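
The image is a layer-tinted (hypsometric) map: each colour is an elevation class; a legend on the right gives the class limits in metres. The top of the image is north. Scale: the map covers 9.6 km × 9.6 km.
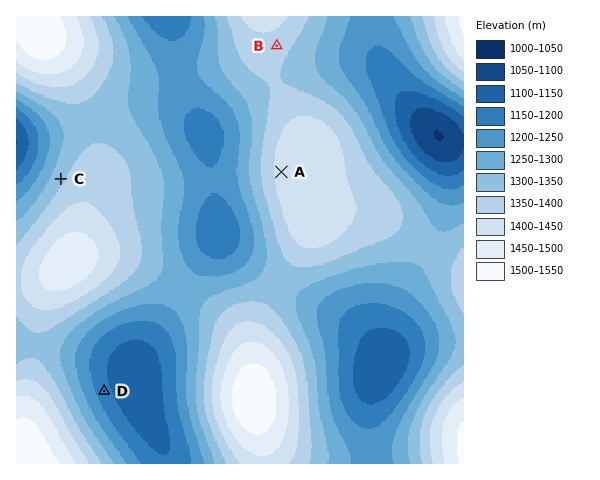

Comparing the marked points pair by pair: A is above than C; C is above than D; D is below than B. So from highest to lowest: A B C D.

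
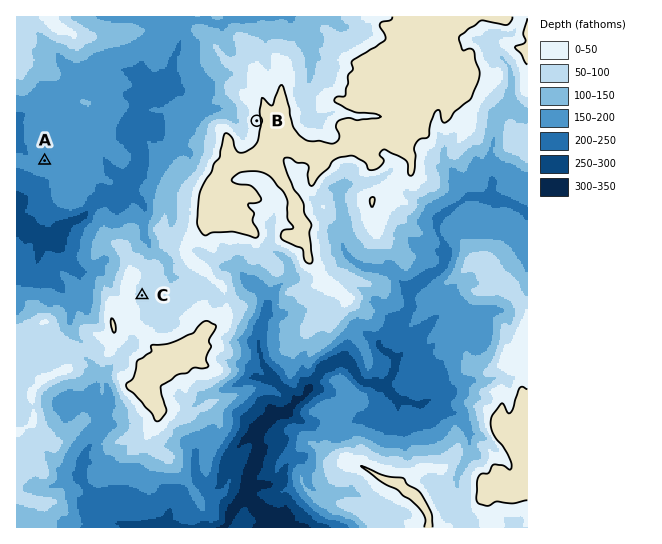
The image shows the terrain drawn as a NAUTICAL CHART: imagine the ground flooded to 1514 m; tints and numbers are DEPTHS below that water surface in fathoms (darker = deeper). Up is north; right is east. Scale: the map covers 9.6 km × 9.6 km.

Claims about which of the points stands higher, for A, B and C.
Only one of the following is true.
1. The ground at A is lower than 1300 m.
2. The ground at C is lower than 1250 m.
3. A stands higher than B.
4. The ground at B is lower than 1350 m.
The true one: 1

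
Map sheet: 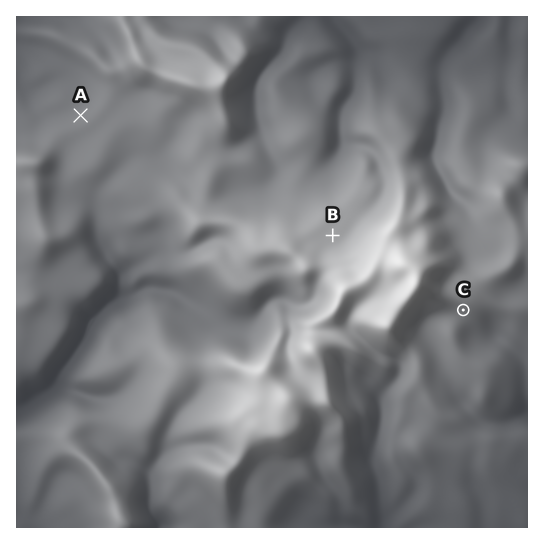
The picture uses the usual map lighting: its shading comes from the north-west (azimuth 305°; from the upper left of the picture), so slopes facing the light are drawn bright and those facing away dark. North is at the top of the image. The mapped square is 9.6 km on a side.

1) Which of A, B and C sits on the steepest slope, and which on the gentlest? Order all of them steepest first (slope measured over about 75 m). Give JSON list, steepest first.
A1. ["C", "A", "B"]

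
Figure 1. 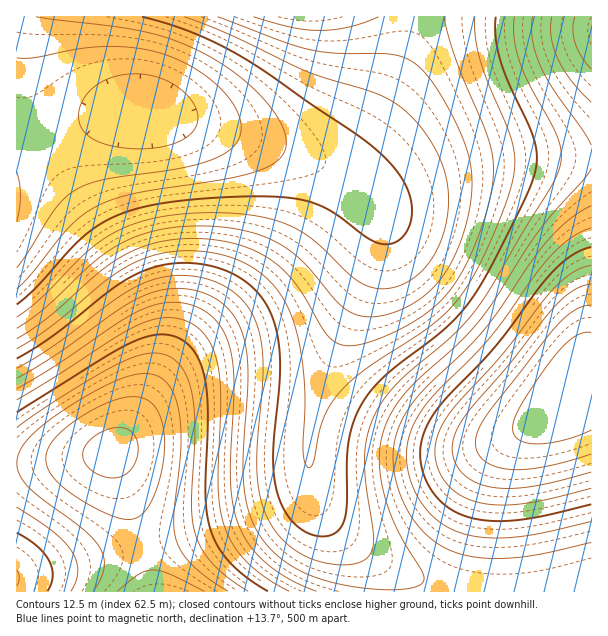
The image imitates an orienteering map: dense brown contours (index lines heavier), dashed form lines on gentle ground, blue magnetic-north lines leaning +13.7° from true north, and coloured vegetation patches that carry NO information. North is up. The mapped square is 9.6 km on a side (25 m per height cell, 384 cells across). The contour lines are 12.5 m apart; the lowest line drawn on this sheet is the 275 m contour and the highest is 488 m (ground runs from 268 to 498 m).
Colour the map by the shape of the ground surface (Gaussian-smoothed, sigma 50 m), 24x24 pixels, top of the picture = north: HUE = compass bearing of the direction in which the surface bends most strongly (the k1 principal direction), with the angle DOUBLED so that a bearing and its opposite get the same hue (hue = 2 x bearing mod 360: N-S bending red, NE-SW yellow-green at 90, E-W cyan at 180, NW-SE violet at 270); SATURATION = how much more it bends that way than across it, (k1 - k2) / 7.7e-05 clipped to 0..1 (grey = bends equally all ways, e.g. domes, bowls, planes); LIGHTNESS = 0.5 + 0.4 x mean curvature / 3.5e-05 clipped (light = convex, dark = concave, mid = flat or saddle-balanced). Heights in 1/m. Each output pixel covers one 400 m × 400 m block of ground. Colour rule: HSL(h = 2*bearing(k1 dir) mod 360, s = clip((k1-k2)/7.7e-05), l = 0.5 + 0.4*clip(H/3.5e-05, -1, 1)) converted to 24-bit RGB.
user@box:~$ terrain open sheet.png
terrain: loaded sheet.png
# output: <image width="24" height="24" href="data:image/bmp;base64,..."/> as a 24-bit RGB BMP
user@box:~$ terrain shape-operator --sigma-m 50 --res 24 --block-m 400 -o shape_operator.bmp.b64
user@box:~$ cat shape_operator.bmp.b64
<image width="24" height="24" href="data:image/bmp;base64,Qk32BgAAAAAAADYAAAAoAAAAGAAAABgAAAABABgAAAAAAMAGAAATCwAAEwsAAAAAAAAAAAAAHyYNISwHJDICSGkAbaEAk9oAlekAdcsAXaAISm4WO0IaIhgRJwwOLQYJOgMDSAcAUxQAXiwBXEQEUU4FPkgEL0ADJTcCITECIyUZM0UaR3EVXqcKed8Alv8Nkv8PbOIAUZ8UP2QgLjQgHxQZJg0bNQkYVwcZeQURlxEHr0ANrHAWlYccd4QaWXUXRWUTOVQQV0daWHJLXqA8atQpgfEsnf8/lf8zZ+YSSpojNVspIisjHBIhJgwnPw0ucQ8+oxI/zxkv4FE21ohLwp9Jq6xDf5c8YoI0Tm0uf1urf42fgbKFjc17nuN5s/R6pfNhcNg1SZM1MlQ2HiMrFA4lHAopRxFKhhxxwSeD2FSG4IqP3aidy6SVtqGIo6B3gJBmYXxYqYrfrqfWusPRv9XCx+C60eyzv+eSiMZgU4xLOVROGR8xDQopEQcsNxRaeymbwk/L2pLO68va8Nvj5cvY1LbJv6K5pJKnfYOX2cr73tX24Nrx4+Dr6eji7e7d3eO7q7qIaoRoP01dGR49BwksBAUvFhJ0Oyi+iW7Yz7rp7Nrx8drx8djz8Njz48HoyqnXo5fF3s/849L56Nf07tvw7t3l7+Dc6trNwaWakHSGSEVvHCNRBQ0uAhE8CzWHG1vRZonhtLnq4drx7djz89T399P49tL16L/qzLfawqDt3rrv8M3x89jr89jg9dfW8tXQ1JyirnOaZEuKIylsBxpKASRRBVWLD4rFOajhg7DbvLzg6c/t9c3x+Mju9sXp78Xi4szcpHHO1I3Z5KXU7rzT9tLa+NPT99XU46WyxX2rilKqLy+KDixtAzxrA22RB5y3F7vTR7LQgJTCxpXR55jX8qXX9bfZ88zc79zdg1OcuWen0n+n5Z2x877E+dPS+NPT7LPC1o66rmi+Tj6qGzyPClOFB3uUCJmiEqeqKJ2oSXadl16s0Wqz54S38arE9dPY8uDZWUdYh1RftmJp1YOE6q+s+NjT+NTT8MPQ4aLKyYDPfFbALkKsGmGZEn2TEIeJE3x2HW5sLlJhWUVuqU6E0m2P56Cq9dnW9ubVLjUkYWE5loRMv5tu27ee8tnP9dnW8c/b6bXZ3JXdqXHPVkXCMlqjJ2+JHWttF1FLFTk1FikrLDA5bExQsWhh2aaX8+HU+OvTHC0WOVsmX444k7lWxs6M5dq77djP6cTN5bDQ35XUzHfUmVjBWkmfP1F5L05ZHz09EyUkESEiGScmQ1c/kppazMWJ7uXC+vDRHEYdInAhMJ0pT8c4js1ryNeX28qq2KOi2JCp13qt0GOvwFCvmkudaEh2QT1XLDU/GygsER8iGDAuMmFAWJ1HpMpt4eif+/XQImYrHoorHa0qJcsnV9FDms1ryMN/xo56y2p2z1h9zkiBxDyApEB6gkJvYj9gPjZJJy85GCkuGz45KmtBOKA1fM1JyORz+PCcKoo5HqQ0GLguG8QoMccoa8I9rLVRtXxOv0pAxjVFxS9OvDBVpzZaiztdcD5cWD5YNTdIJTpBIk5GKXJBLpssYsYvr95E8+teNqpFJLg9HLsyHLUoK6ckUpcxgYs7jmg4mUkvpDMoqyYnrikvozE8jzpMekFXZkddSERXNUpTLlxRLnVBNY8sXasonc0i7eUgTrxXNcFHKbQ2JJ4mMoQlRWsnXmEnZ08jdEIfgjodkDgenDwkmkEwjEE9fUpRb1NiWFJlRVVhPmNcOnBASX8xZZAljqYaxLsOcLpnTbdJQqI7P4UxP2gqP00kRUEeTzsbXjsacD8bg0gflVcol2E2iWFHe2BWb2FnXVtuT1ZsT19mVWlQZ3dBfYcxmJojsqUYjbZrdapUZY9HWHM7S1cvPz8kOTAdRzUdWT0ebkoihFwomXYxnIZAjIRRe3xgZ3JsXWR1UFN1VlJxb19se2tajn1OpJFCvKs6o7JolZ9XgoRKamY8UEguOTAiNSkdRTQfWUQjcFopiXYwopo4naZEfZVTZYZeYH50V2t9Sk9+V0yAeFuFjWV8m21oqoxsuq1zrqVgmoJRg2NDaks2UjcqOyggNygeSDkiXlEod3AujpI1mrE6irZDaKNPVZRfVYp9TXKHQE6GSkKOclSbl2ujqYKgspeZwbynp4VVmGBGhUY3bzYsWCskQiUfPywgUEQmZ2UsdoIygaI2icQ4dsVDT7RHSqNnSJeHQHuRMlKQNj2cWUyyiHK3qJW/wLbI0NXSmWJLlD84iCwrdiQjYiMfTiYfTDYkXVcqanYvb5Qyc7Yzd9I6ZdFDQMRIP7JvO6SQMYacJFuaJ0utRFjHd33NpabWzc/j4eXq"/>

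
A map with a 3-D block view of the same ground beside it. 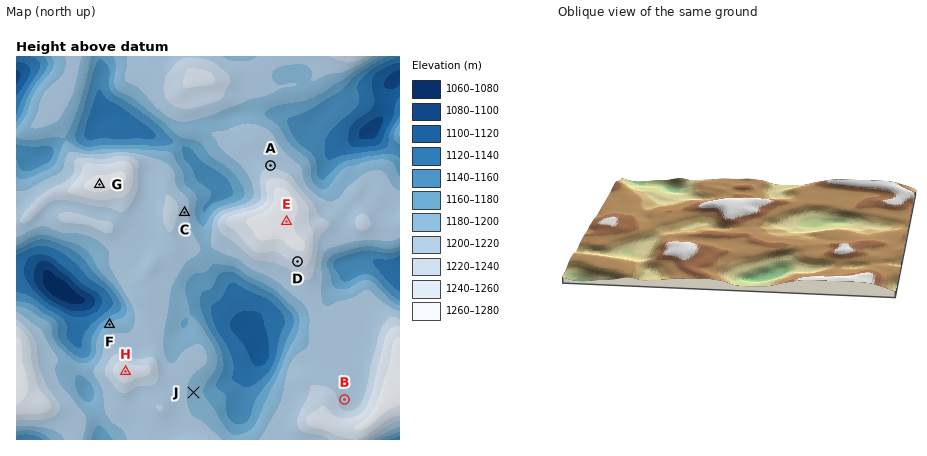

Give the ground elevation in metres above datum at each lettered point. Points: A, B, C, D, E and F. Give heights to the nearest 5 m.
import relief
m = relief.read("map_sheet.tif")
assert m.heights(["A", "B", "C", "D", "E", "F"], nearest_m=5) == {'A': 1215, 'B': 1215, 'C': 1210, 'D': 1245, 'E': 1265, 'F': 1185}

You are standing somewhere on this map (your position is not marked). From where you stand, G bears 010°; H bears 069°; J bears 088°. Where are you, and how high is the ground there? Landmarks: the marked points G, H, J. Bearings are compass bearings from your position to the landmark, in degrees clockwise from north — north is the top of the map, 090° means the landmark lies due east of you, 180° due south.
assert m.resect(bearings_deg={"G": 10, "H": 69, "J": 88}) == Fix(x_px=62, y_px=397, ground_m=1210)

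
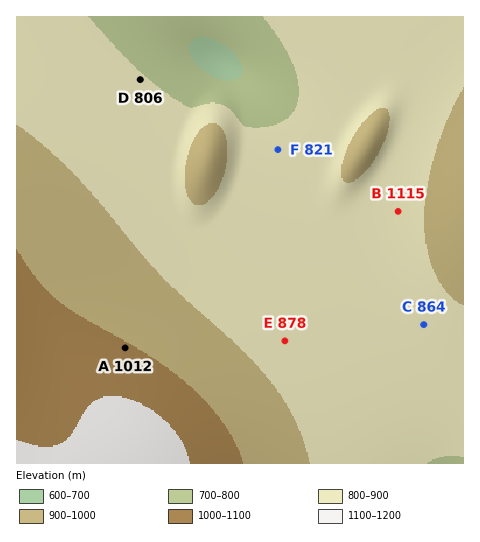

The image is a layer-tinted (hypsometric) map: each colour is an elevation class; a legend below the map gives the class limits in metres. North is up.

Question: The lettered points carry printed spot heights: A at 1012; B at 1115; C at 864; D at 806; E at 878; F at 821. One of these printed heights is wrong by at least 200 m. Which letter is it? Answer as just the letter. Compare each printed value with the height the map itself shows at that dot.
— B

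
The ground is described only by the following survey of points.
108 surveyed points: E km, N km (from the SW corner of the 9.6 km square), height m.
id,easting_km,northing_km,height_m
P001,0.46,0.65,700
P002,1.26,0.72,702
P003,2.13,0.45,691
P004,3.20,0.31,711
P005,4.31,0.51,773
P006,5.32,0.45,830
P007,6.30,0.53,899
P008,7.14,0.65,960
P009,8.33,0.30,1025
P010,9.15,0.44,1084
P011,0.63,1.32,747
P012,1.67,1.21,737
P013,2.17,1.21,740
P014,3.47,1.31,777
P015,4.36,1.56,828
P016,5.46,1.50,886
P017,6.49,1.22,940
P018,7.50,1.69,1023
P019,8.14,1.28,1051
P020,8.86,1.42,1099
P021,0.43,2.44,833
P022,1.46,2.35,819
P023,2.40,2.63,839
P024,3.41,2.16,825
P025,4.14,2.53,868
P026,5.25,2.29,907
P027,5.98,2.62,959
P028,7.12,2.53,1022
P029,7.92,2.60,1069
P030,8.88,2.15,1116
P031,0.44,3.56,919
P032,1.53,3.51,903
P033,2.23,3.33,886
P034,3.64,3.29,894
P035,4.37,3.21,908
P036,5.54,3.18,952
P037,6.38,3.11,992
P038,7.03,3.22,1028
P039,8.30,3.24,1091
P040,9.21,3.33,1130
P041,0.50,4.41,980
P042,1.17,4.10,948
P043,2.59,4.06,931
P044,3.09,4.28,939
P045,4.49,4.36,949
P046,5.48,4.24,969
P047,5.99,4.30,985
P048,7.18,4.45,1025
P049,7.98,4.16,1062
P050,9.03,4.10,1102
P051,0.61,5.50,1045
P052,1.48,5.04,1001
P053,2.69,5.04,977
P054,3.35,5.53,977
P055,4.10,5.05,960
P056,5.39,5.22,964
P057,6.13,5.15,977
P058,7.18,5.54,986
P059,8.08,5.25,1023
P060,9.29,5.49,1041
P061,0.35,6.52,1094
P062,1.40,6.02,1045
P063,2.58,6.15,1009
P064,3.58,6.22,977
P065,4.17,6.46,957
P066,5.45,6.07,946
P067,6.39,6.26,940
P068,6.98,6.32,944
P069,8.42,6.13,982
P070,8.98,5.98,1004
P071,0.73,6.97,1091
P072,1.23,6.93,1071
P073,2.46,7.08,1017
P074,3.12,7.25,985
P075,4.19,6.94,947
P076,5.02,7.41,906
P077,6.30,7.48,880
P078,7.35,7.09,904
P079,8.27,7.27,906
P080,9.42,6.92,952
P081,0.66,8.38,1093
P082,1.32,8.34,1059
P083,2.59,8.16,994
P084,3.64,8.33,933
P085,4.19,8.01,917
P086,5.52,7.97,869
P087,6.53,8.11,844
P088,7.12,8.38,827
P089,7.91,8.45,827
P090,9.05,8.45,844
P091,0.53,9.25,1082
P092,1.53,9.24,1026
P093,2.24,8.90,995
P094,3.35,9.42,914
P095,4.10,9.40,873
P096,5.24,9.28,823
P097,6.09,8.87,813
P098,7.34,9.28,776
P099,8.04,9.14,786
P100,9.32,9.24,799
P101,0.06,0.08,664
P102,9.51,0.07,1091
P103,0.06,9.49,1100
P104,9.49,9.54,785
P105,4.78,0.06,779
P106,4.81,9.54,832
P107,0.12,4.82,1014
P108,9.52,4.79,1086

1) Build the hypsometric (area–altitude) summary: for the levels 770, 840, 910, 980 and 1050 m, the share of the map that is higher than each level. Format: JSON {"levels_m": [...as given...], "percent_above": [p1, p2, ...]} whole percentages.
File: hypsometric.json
{"levels_m": [770, 840, 910, 980, 1050], "percent_above": [93, 81, 64, 36, 16]}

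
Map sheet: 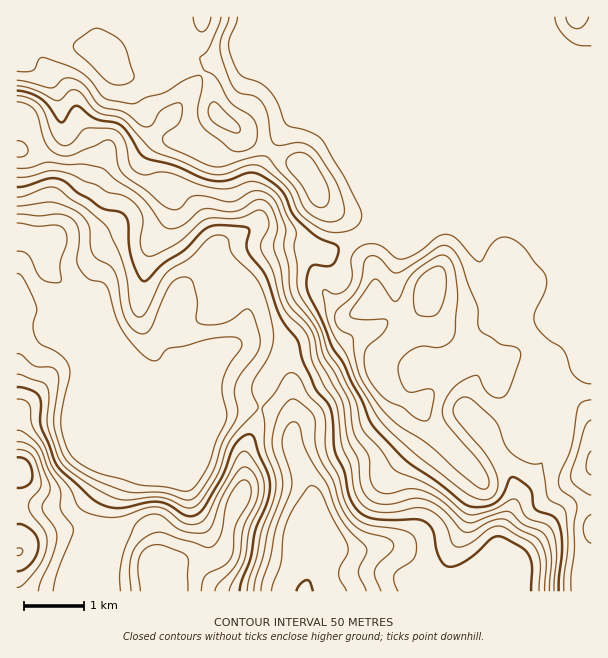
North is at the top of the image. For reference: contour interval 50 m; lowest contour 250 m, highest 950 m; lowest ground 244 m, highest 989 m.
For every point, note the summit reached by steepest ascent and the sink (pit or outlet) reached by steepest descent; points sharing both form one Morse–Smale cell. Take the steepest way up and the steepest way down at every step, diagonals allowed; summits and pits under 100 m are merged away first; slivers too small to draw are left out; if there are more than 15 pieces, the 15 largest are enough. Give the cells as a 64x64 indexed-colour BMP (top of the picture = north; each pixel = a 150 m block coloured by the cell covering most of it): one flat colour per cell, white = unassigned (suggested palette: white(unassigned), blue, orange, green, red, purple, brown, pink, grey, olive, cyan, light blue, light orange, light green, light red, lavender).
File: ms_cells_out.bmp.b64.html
<image width="64" height="64" href="data:image/bmp;base64,Qk12CAAAAAAAAHYAAAAoAAAAQAAAAEAAAAABAAQAAAAAAAAIAAATCwAAEwsAABAAAAAAAAAA////ALR3HwAOf/8ALKAsACgn1gC9Z5QAS1aMAMJ34wB/f38AIr28AM++FwDox64AeLv/AIrfmACWmP8A1bDFAKqqqqp3d3d3d3d3d3d3d3cRERERERERERGIiIiIiIiIqqqqqnd3d3d3d3d3d3d3d3ERERERERERERiIiIiIiIiqqqqqd3d3d3d3d3d3d3d3cREREREREREREYiIiIiIiKqqqqqnd3d0RERHd3d3d3dxERERERERERERGIiIiIiIqqqqqqp3d3RERERHd3d3d3ERERERERERERERiIiIiIhqqqqqqnd3REREREd3d3d3cRERERERERERERGIiIiIiGZmqqqqd3RERERERHd3d3dxEREREREREREREYiIiIiIZmZmZmZEREREREREd3d3d3ERERERERERERERiIiIiIhmZmZmZkRERERERER3d3d3cREREREREREREREYiIiIiGZmZmZmRERERERERHd3d3dxERERERERERERERiIiIiIZmZmZmZkRERERERER3d3d3EREREREREREREREYiIiIhmZmZmZmRERERERERHd3d3cRERERERERERERERiIiIiGZmZmZmZEREREREREd3d3cREREREREREREREREYiIiIZmZmZmZmRERERERER3d3dxERERERERERERERERGIiIhmZmZmZmZERERERERHd3dxERERERERERERERERERiIiGZmZmZmZEREREREREd3d3ERERERERERERERERERGIiIZmZmZmZkRERERERERHd3cREREREREREREREREREYiIhmZmZmZmREREREREREd3dxERERERERERERERERERiIiGZmZmZmRERERERERERHd3EREREREREREREREREREYiIZmZmZmZEREREREREREd3EREREREREREREREREREYiIhmZmZmZEREREREVVVUQRERERERERERERERERERERiIiGZmZmZkRERERFVVVVVRERERERERERERERERERERGIiIZmZmZmREREIiVVVVVVUREREREREREREREREREREYiIhmZmZmRERCIiIiVVVVVRERERERERERERERERERERiIiGZmZmZEREIiIiJVVVVVUREREREREREREREREREREYiIZmZmZkREIiIiJVVVVVVRERERERERERERERERERERERhmZmZmREIiIiVVVVVVVVURERERERERERERERERERERGGZmZmREQiIiJVVVVVVVVVUREREREREREREREREREREYZmZmZEQiIiIlVVVVVVVVVVVVERERERERERERERERERhmaZlEQiIiIiVVVVVVVVVVVVURERERERERERERERERiJmZmZQiIiIiJVVVVVVVVVVVVVERERERERERERERERGImZmZkiIiIiIlVVVVVVVVVVVVEREREREREREREREREYiZmZkiIiIiIiJVVVVVVVVVVVERERERERERERERERERiJmZmSIiIiIiIlVVVVVVVVVVERERERERERERERERERGImZmSIiIiIiIiIlVVVVVVVVUREREREREREREREREREYiZmSIiIiIiIiIiJVVVVVVVURERERERERERERERERERiJmSIiIiIiIiIiIlVVVVVVVRERERERERERERERERERGImZIiIiIiIiIiIiJVVVVVVVEREREREREREREREREREYiZkiIiIiIiIiIiIlVVVVVVUzMRERERERERERERERERiJmZIiIiIiIiIiIiIlVVVSIiMzMREREREREREREREREYmZkiIiIiIiIiIiIiIiIiIiIzMzMREREREREREREREYiZmSIiIiIiIiIiIiIiIiIiIjMzMxEREREREREREREREZmZIiIiIiIiIiIiIiIiIiIiMzMzERERERERERERERERmZkiIiIiIiIiIiIiIiIiIiIzMzERERERERERERERERGZmSIiIiIiIiIiIiIiIiIiIjMzMREREREREREREREREZmZIiIiIiIiIiIiIiIiIiIjMzMxERERERERERERERERmZIiIiIiIiIiIiIiIiIiIjMzMzERERERERERERERERGZkiIiIiIiIiIiIiIiIiIjMzMzMREREREREREREREREZmSIiIiIiIiIiIiIiIiIzMzMzMxERERERERERERERERuyIiIiIiIiIiIiIiIiMzMzMzMzERERERERERERERERG7MyIiIiIiIiMzMiIiMzMzMzMzMREREREREREREREREbMzMiIiIiIiMzMzIjMzMzMzMzMxERERERERERERERERMzMyIiIiIiMzMzMzMzMzMzMzMzEREREREREREREREREzMzIiIiIiMzMzMzMzMzMzMzMzMRERERERERERERERETMzMiIiIiMzMzMzMzMzMzMzMzMxERERERERERERERERMzMiIiIiIzMzMzMzMzMzMzMzMzEREREREREREREREREzMyIiIiIjMzMzMzMzMzMzMzMzMRERERERERERERERETMyIiIiIjMzMzMzMzMzMzMzMzMxERERERERERERERERMyIiIiIjMzMzMzMzMzMzMzMzMzEREREREREREREREREiIiIiIjMzMzMzMzMzMzMzMzMzMRERERERERERERERETIiIiIzMzMzMzMzMzMzMzMzMzMxERERERERERERERERMzMzMzMzMzMzMzMzMzMzMzMzMzEREREREREREREREREzMzMzMzMzMzMzMzMzMzMzMzMzMRERERERERERERERETMzMzMzMzMzMzMzMzMzMzMzMzMxERERERERERERERER"/>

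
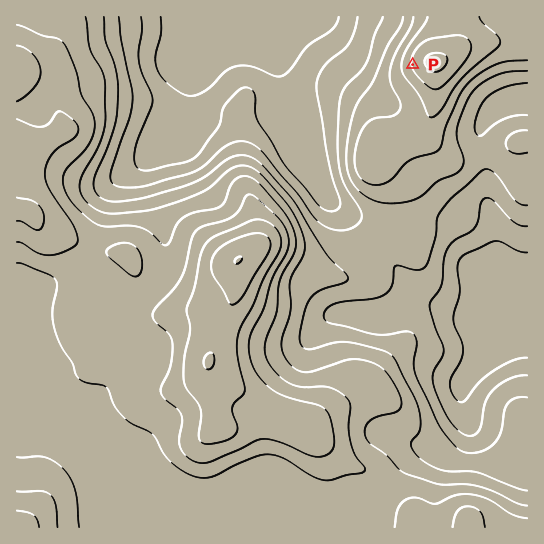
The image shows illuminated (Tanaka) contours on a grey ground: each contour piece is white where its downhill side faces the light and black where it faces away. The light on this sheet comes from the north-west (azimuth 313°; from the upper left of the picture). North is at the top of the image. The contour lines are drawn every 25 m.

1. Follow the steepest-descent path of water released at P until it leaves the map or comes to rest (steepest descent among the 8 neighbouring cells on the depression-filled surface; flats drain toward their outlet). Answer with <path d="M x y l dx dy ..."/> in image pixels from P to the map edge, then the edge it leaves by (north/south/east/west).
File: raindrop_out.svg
<path d="M413 65l-39 0-11-7-38-39-3-1-5 0 0-1"/>
exit: north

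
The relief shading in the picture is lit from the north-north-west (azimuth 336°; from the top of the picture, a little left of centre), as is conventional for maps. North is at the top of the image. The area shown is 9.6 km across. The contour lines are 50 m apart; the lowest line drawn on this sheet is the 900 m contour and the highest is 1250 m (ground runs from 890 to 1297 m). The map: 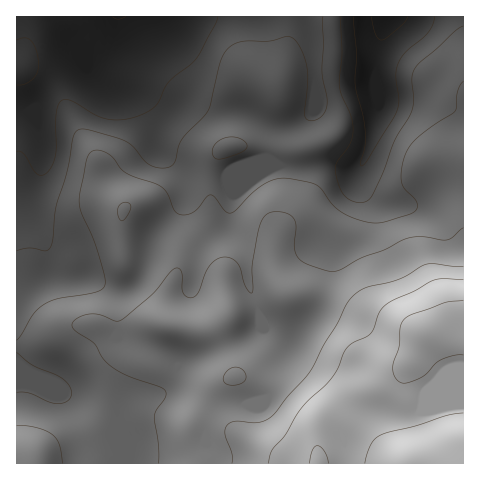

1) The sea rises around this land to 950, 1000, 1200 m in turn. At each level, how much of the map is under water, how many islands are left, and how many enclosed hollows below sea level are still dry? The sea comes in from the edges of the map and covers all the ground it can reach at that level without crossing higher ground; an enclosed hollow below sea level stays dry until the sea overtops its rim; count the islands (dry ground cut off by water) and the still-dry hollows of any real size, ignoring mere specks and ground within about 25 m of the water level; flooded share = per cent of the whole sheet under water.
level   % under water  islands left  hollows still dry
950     12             0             0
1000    23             0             0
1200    88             0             0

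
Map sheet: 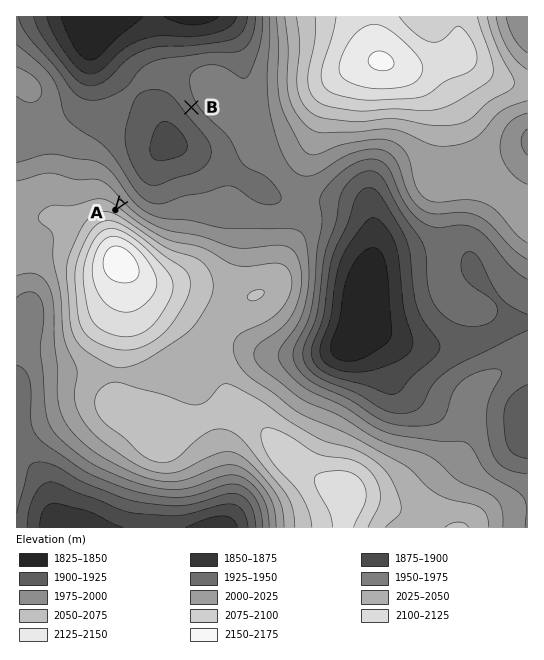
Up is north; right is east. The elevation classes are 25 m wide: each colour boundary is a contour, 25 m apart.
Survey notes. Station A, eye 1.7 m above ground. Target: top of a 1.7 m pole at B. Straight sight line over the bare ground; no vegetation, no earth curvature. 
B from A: visible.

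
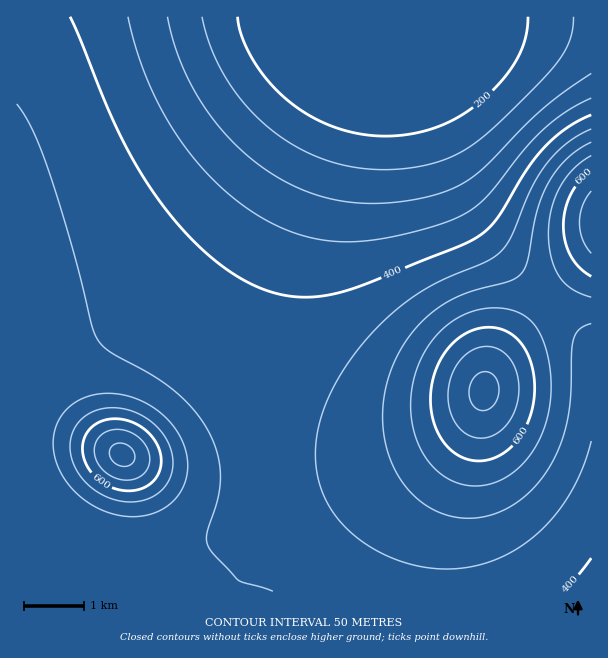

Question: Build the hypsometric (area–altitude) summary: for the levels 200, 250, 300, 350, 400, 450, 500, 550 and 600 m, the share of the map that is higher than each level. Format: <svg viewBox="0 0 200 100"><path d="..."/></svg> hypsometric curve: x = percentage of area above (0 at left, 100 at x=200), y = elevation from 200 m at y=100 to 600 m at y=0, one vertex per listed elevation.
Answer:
<svg viewBox="0 0 200 100"><path d="M184 100l-9-12-11-13-11-13-18-12-55-12-46-13-15-13-8-12"/></svg>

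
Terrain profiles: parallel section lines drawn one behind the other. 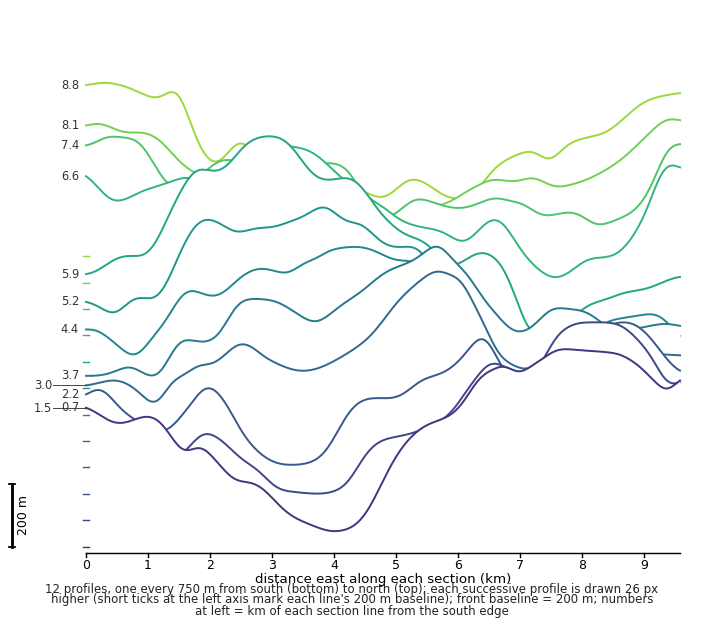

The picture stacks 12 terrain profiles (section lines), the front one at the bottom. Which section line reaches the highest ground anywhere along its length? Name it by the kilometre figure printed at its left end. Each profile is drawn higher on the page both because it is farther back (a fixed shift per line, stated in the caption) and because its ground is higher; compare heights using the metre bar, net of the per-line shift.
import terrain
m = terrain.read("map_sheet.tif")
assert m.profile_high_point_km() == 5.9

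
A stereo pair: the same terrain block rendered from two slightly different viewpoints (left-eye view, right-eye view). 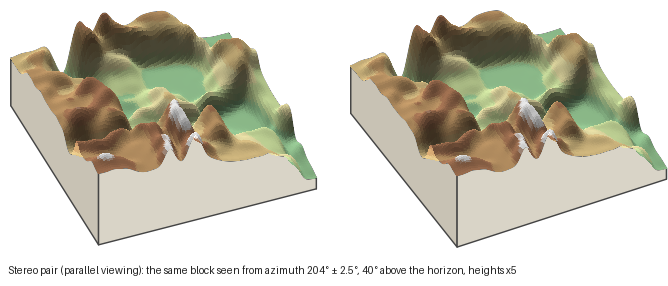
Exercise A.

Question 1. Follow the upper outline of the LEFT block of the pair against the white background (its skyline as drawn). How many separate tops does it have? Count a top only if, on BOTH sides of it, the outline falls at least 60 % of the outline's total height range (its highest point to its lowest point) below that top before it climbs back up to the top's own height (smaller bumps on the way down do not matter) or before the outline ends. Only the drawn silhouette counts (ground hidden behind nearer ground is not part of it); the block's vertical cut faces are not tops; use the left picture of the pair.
0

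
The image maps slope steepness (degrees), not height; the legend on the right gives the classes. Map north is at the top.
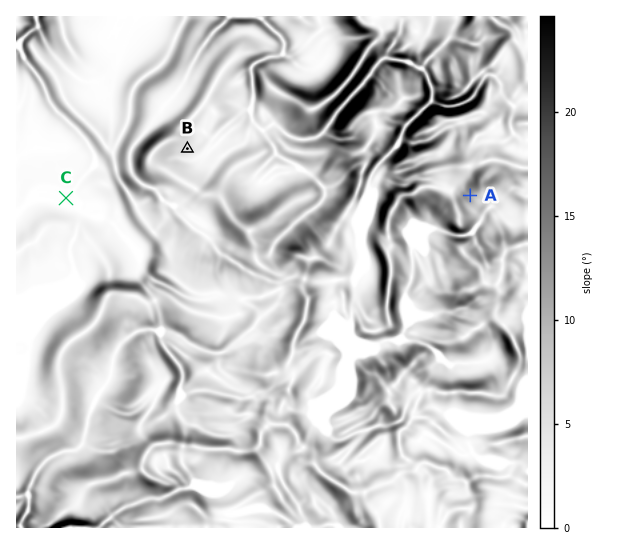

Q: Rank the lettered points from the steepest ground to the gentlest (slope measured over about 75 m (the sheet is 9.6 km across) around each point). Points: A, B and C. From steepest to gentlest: A B C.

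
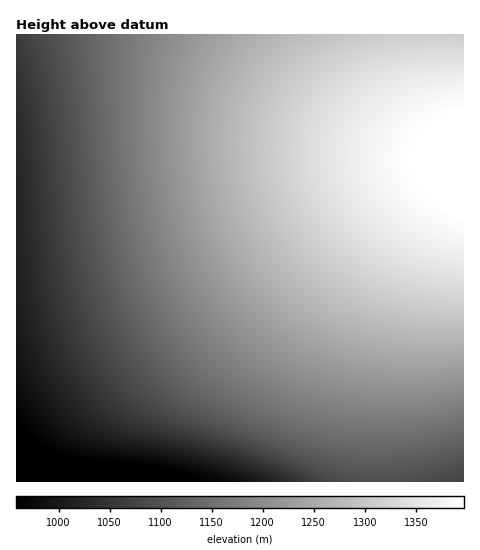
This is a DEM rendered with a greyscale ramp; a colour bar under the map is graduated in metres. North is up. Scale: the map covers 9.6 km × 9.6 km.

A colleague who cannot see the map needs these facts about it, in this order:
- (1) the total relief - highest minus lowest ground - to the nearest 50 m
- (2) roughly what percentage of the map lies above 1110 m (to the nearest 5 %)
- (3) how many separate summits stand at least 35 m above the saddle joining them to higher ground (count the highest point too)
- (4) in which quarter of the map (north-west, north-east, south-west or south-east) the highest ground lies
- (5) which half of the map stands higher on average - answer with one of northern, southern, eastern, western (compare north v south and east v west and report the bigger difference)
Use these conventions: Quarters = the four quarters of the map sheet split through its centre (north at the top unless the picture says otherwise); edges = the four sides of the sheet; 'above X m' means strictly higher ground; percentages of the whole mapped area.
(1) From the lowest to the highest ground is roughly 500 m.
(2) Roughly 75 % of the ground is higher than 1110 m.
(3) Counting only tops that stand 35 m proud, the map has 1 summit.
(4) The highest point lies in the north-east quarter of the map.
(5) The eastern half stands higher on average than the western half.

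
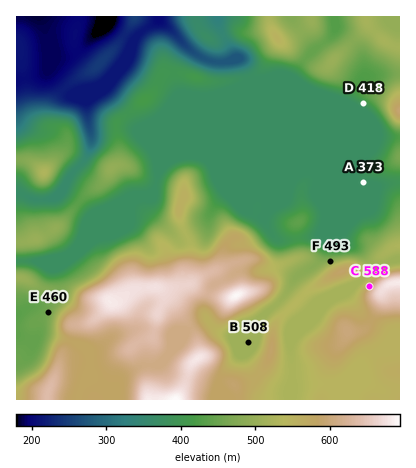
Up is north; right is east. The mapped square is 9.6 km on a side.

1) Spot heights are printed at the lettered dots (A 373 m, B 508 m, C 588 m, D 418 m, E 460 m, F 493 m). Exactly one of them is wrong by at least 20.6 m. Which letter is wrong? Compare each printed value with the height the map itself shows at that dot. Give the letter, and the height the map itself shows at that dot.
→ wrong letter D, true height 392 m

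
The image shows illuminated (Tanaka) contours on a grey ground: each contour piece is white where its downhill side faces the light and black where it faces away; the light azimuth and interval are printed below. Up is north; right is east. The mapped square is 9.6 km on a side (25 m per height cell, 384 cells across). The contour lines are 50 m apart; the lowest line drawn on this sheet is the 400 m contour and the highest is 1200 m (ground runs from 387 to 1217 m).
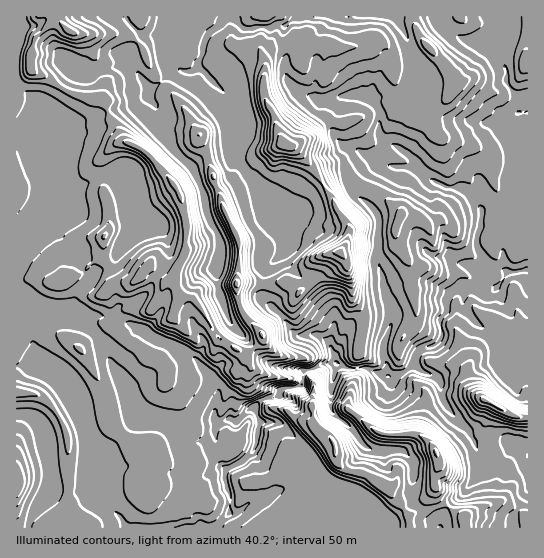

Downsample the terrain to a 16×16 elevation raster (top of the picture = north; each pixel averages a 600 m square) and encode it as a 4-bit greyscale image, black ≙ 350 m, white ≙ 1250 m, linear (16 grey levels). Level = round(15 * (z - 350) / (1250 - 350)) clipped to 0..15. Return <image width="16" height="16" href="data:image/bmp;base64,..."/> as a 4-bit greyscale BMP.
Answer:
<image width="16" height="16" href="data:image/bmp;base64,Qk32AAAAAAAAAHYAAAAoAAAAEAAAABAAAAABAAQAAAAAAIAAAAATCwAAEwsAABAAAAAAAAAAAAAAABEREQAiIiIAMzMzAERERABVVVUAZmZmAHd3dwCIiIgAmZmZAKqqqgC7u7sAzMzMAN3d3QDu7u4A////AJmZmIiZmamXqZmZeImrqmapmZmHi6mpVZmZmXeah3V3qampmnZTRHSaqqrMlVQzQ5qqzbyGZEIzq7zduqmUUhGqu9yqnLVTIqq6vLmJpmUiqqrLqIllQyKqu8qZuVQ0MqqrmonIZFUyqrmZioZVVkLKqYiJh3ZWQ7y5iIiHdlQz"/>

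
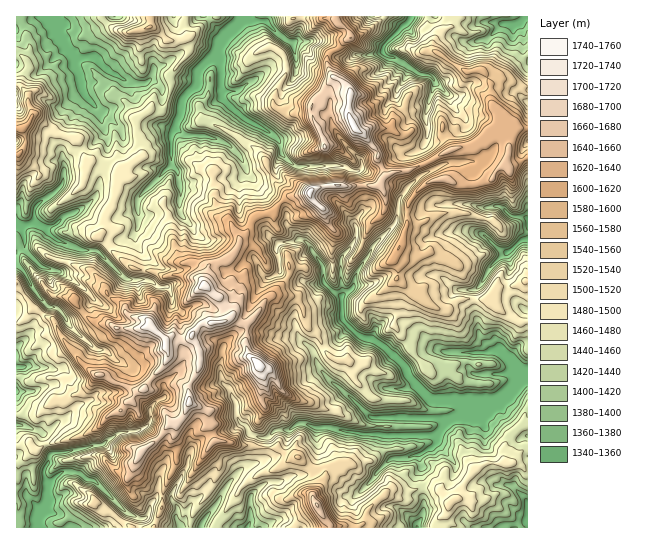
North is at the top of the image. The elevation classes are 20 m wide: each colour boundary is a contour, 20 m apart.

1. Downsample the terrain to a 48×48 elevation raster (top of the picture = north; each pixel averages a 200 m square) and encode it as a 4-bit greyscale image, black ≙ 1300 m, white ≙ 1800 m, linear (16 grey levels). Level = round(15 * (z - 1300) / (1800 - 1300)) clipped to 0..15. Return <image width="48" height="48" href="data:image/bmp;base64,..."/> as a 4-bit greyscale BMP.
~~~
<image width="48" height="48" href="data:image/bmp;base64,Qk32BAAAAAAAAHYAAAAoAAAAMAAAADAAAAABAAQAAAAAAIAEAAATCwAAEwsAABAAAAAAAAAAAAAAABEREQAiIiIAMzMzAERERABVVVUAZmZmAHd3dwCIiIgAmZmZAKqqqgC7u7sAzMzMAN3d3QDu7u4A////ADIiIjRWZmZUQ0RDNFZnqpiHZUJFVUQyIjISI1ZlRmdUVDVERVZ5uXZ3ZUM1ZVVDMjIiNWdUeGdVVURURXeKp2VnZVRFZmVUMjMiNFQ2mIdmZlRVRmeJl2VFdlVVZlVEMzMiNDNYqoeGdmVWZVZ3d2ZUVlRFVVVENEQjIzV5u5iHiHZVZnd3d3dkNEM0VGVVVVUzRFaIq6mYiYdmZmeHZndlMiIzRFVVVVZUQ0RYq7qZiqmHdnd2VlVUMzMiNERFVVVFZ3ZVeKu6mqqGVVVlRDMiIiIhIzM0VDRFVnmHd3rLqql1dlQzMjMzMyIiIiIjREVVVniqmnq8u6hmiHZFVVUyIiIiIRESNEVmZmeKuomsy6lnmod3ZlM0REMiIhERIzRWZ3eJq7mbypdoq6qHZTNVRDISIiIhEkRVZomaq7qruod5vLl2VEVUMyI0MzMyETRVVpqpmauru5ib3bhlRFZVVCNERDIiETNFaJmYmavLvJms3KhlRmZlMiRERDMyEkVWeYd4mqzLzKmsyodlVmZUIkRDIiIhI0VWh2eZq7zMy6mrqHZVZUQiJFRDRDMiNFVXdnmrvNzLzLurqHZmZTIzRVREVUMzVVVnVomqvNuqvMzLuYdnZCNUVVVWZlRVZVZUWIiJqqqJq7zLuod3ZCRmZmZ3dlVmVWVHiYeJmJl5u8y6mph2VCRnd3d3ZmZmVWNmh2iXZnZ5vcu6mZh1QzNGeId3ZVRmZkRVVXh1VWiJvLqql3h2NERWeId2Z2RGVjQzVndUd3eJq7qpiXh3NUVHiYh3d3U0RiNVVERGZmeJmZqpmHh1R1ZWiZiId2ZCNCNDIjRlVWeId3mqmGZkaHV1eZiHdmUzIiMiNFZlVVZ3Znmql3dWiZd3Z5h3ZUNFQiIiNFZlVFZlVomZmIeImpaJhpiHZlVmQiI0MkVlVFVUZ4mImZiay5h4l4h3d2VUMjMkVERVVFVUVnd3eJmsypmIqIh3ZlVEVEQyRVRWVEVTRnZmZom9y7qquXmIiZh2dVVUNVVWVTNDVWZVVniaq7qquoiqqqqplnZlNWVWZUMzVmZUVmZVZ3Z5uqmJmZmqqIdlRWVVVlQkVWVEZ0Rmd3h6qIiZmZmaqZdlVVVFVVQkREQ1ZUR5u5irqHd5qqqqqIdlVlQ0RVMiMzNVQyRou5vLmIdoiJqqqJhmVUMzRUMiNEVDIkV5ur3bqYhoh3mqqYl1QzIjVVQyNEMiNGeLus3KiYdXdniaqGhkMyIjRFQyNDIjVnebu8y5h3ZWZniqh2dkMiIzM0RCIyIjVneKu825dndVVniYdmZUMiIzIjNDIiIzNWZoq8yYdlZTVniId1RDIiIiIzRTIiI0NFVXnLl2ZUM0Z4iIdUQzISIiNDNFMiJFVFVGiod1QyRmeHiGVEQyISIjRURVUxI1VVQ1iYZTI1d4dVVVRDMiEiM0VVZmVCEkVUI0aKl0I1V3ZEMzMzMhIjNGd3ZlVCESMyRGeKqGQiRWVUQyIjIhIjREVnZVRDMRIkZnmqhmUyNVVUMyIg=="/>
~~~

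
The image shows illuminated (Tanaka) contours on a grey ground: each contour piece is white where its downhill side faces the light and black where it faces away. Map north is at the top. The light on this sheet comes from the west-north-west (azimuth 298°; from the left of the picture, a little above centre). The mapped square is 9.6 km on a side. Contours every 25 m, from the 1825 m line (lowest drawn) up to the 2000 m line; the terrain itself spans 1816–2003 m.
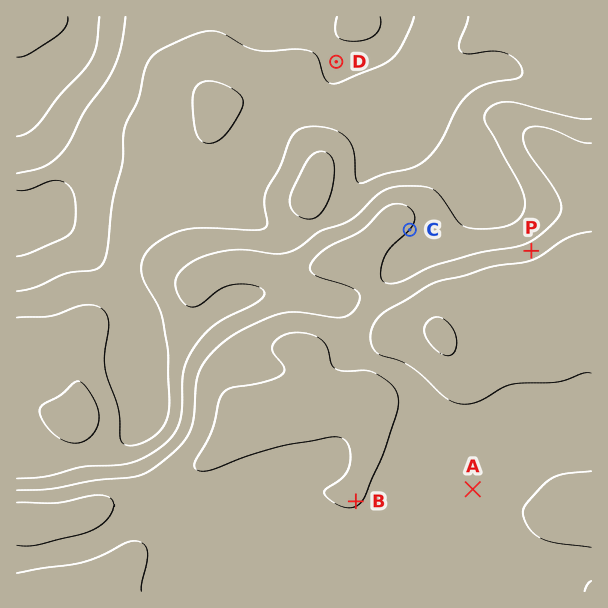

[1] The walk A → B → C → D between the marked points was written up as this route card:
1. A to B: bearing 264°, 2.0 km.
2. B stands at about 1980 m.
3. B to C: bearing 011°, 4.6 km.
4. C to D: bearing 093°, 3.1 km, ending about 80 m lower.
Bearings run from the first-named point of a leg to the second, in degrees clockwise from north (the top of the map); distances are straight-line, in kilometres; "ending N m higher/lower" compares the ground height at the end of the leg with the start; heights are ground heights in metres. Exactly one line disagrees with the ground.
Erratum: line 4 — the bearing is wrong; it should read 336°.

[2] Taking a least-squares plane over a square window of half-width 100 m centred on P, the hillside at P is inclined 5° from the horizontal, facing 336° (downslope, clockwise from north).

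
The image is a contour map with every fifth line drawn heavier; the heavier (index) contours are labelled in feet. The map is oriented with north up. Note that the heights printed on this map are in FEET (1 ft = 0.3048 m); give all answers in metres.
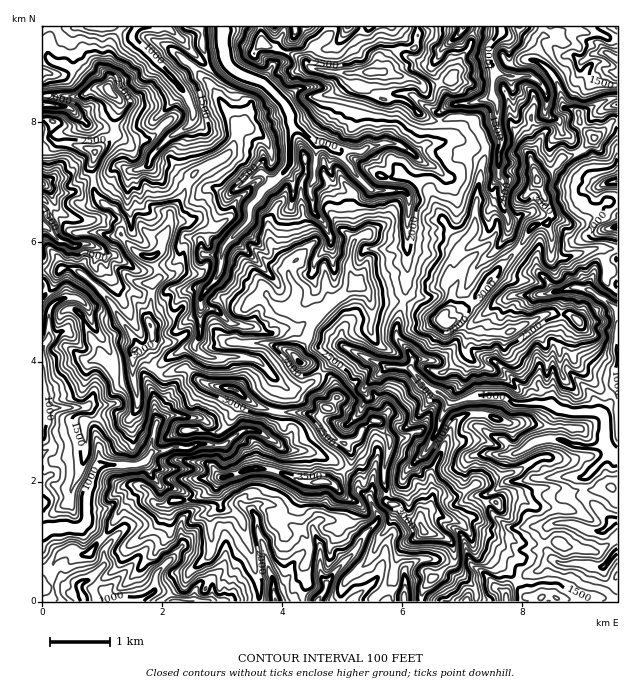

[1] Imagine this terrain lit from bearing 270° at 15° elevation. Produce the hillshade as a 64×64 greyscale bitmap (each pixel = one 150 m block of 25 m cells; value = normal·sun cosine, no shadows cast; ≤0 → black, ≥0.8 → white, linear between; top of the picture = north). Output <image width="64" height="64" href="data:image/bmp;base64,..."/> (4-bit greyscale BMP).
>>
<image width="64" height="64" href="data:image/bmp;base64,Qk12CAAAAAAAAHYAAAAoAAAAQAAAAEAAAAABAAQAAAAAAAAIAAATCwAAEwsAABAAAAAAAAAAAAAAABEREQAiIiIAMzMzAERERABVVVUAZmZmAHd3dwCIiIgAmZmZAKqqqgC7u7sAzMzMAN3d3QDu7u4A////AEIBZzNEV4ZUVmd6uACqUAy0SYQgvjAABTAFyWVDIzMyYxJ2R3QiarcldmioALlxBucliECfgAABABenZUMjRDNTEUeFeDBbyiFod5YCqYAD7ENIcX7EAAAAVURVVDMzaFQzInlncBrbcRWIkwaocAJ8pTaDjaUgAARCIjRDQyR7hlVBKpVmAK3JIWmACJVxBRW6VIZIiJMAMRIzECREVEa5ZmEZpUdQOsxxWXAbg0InMGykimRXkgAQASIiVkRSAJh0WDa5RHQDzYJYUEyDMThgCcaNxkVgAQAAEiR1MzMzZlV6pXqWZgGck1gwe4MiWWIDymv9cQABAAARI2UhJGhVVWrZR5qGFZl0ZxCaVDJoZRBMu+wwASAAAAEiNDRkNXVTKcx2mpYTqmREAqlVQjd2YgjrySAAAQACADIkVTE1umAIvLmrpiFIlhAWl3dUV2VwDNVoUAARAjACMiQyE3iqgAnbqqpohXdSAEVneYU3lABugUhhAAAVMAERIzNGd5lwB97Jkwa8upMAFWeKpzZgAIwgaYQAEgASESMiNGdmiJQDzahATu26uBABWLuXYgAAegB4cgA3MAARIzMjaHVolwB4ZVWc3d3YaENGUzVTIgBJABmRADZAAyATIiI3ZIeIICZVSe/cqlBKpiETRVV5MBgAA6cAAzADZ0QyERNEiIhASoUAjbZ3QmylECeHiaowByAAbVAAABJIlzESMjSJmVBctwCINFeHzbYArJirtxAHMAALwAAAARBGQjVUVrqZUYy4AI+1I3IEtFy5mssycQQAAADFAAA2MAJGdSBYu5lknMcAH/pSaSAJu4WMxQCpQAAEAKoAN3UgATVTAFm7qWac2gALyYq7kzZ4Z6yiAAqwAAAAbFJWMBEAE0REaYiIibvNQAm7hoiId0JGjNgAA3cQAAAHlkIAFDM1VUV5uphHur5QCbyneIlQATWeyFAAWAAAAANERDRURGd0FFWqqlTNvDBHnLqqkgADRpqrYABlMAABmSAUWHEkeWEUIbqrdKzLEIdr2mUxAAN5dpogAAZhAHpmUBNDMQWZIUEA3KuFibszh3diE1UwFrtyIwAAAFIJ7FRkIgFABIY0EADdy5dmzVEkdgAldkR6zZAAAAABQzq5uoUANiAEhlMAANzKiGfuUAAjAndmd5vbAAAABJhACLmbkwJ1AARlQxAA3aeZau2DAAAIuXZmioMAAAKJgwBKqFaGQ0MAA0ZTEACJisd73HgQEQTaZDVWh2IAFplQBKmZUldVVAAAN3UQAJd7p7zIihACBMUkWJh3dQAFmUAGzLtwA1RWQAAmlgAAunh53aWoAAAElIpnl3ZVQAJ5UAS93HIAJEVVQhWDAAB6pCr9ZqYAEACs22R3ZVVTAFhQA5q7lCAAMzJXQzAAAABlruk4hhAAANyqhmVVRGZBNjACaJu3RQACMBVkEQBJICi9kmiHAAAArKqoY1hCV2dTAAFZqqZIYAAAABQyOry1OacUm5cgAAAK7LlDhyJmanEAAWq7ljakABEAIAJ8o8hYMDm3aXIAAADut0ikAoVrcQARWbuXQ4kgAAVxASqlylMBWImpQSAAAN6WmpYQVXtCAAFZqqhTSHEAKWAAFnO2E0Ja3bcwAAAAzYqZmEADnEEgEUmauGUjiBAacCITMQAFiczLVnAAAABbyphogwC+UBAQWaqoVFI4kghgA1QzBtlpu4RpggACEAjMxkZ3AM6UAABKqZh0JBTJFkAAEzPv13iLhIdlABEwAI7WNWUG6WcwADuphocSAt10AAAAAe2GeKt1dXggEAMADvUlUCzFV1MAPMlSiRICzagwAAEAupmYiBJ4mBAiASAL1wVgrWVVVUAsuEKaEBrHmiABMyIoyptxAodmQRIQIAHMM0G7VTE2YCy3NJswH/ZnAAI0VGq6yiADd1aFARAEEFuFI7p3EAd3vZQ1myAe/HAAARRl3tqnEAJ2SKgwIQASBqlAm5UAumaIZDaLMA3/wAABAAJZzLQAAFV7qWMSAAAySqJ6YA3YVURDV4tQDv/AAAAiECWbxQACA6yXh1IQAEIFw0kgvpd1EFmXaVAO/5AQACQyM2m3ABQAjHVnhzAAMQTSAxeJqnIFuXdnYA/+QFcQAxCHaIUAEwAIhGZ5gwAgBIAVZ2WKZJqYd2ZgDfwwNUdhAGVERVMgAABnVou2IwABVXiYQTR6p1Zmd1AN+oIDjLMAdBAnlxABMAF4vchBAAF6qZlSRFiGVVVnEA/ZhQO7hBBRAGunEABHABvcpzAAA6y5h2VVV5cyVVUAT7lAW9gUZyIYy6ggAAMwHet1QAAGzbhmZmZWlQA1MwBeuwDNtgBFmbyYqTAAAAB+2URQADvtlmZnh0RBMAARIa6rMM0xViB4i7mVAAAAA77GIgACi+2piHZUM0dAAwAAy3wg2gBHdmVq3aAAAAAZ3IEAAlnIWby5ZVVERRBEAACHiAjkASQyeJq7tAAAAXzIEAFWjOyXeIhnZEIQBJUAAEdnvZABIRGHZpyAAAAYunMAF6lG7tpTVnh1IAAFlwAArIaIEAFBEVVFh0EAAou1JABu5wOttBNXeaYgAQB4AALbqVIBISIANEZkQgA4ulF2AJ/7UzR3Q1eJlkRRACZwAKiqcyNCAEczNVNDAYqEJrYAnu1RAJuEFYd2RpQAAKYAKMyWQyIkVFMjM0VCVlWbkgB87TEwa6cBh2ZXpwAASQAJu6dEMzIh"/>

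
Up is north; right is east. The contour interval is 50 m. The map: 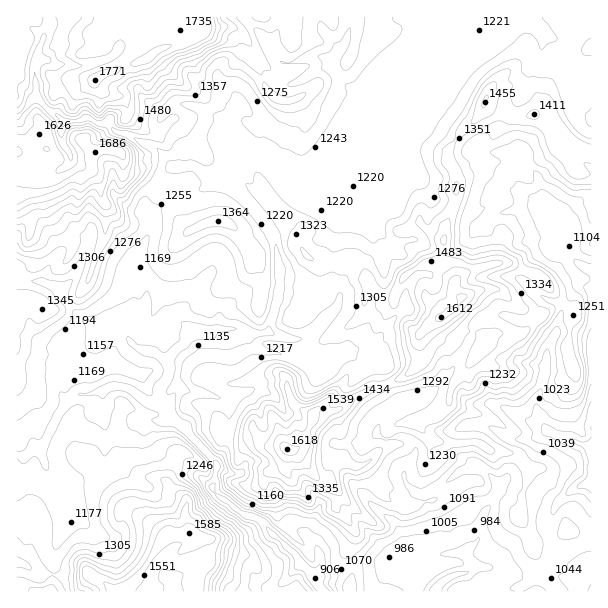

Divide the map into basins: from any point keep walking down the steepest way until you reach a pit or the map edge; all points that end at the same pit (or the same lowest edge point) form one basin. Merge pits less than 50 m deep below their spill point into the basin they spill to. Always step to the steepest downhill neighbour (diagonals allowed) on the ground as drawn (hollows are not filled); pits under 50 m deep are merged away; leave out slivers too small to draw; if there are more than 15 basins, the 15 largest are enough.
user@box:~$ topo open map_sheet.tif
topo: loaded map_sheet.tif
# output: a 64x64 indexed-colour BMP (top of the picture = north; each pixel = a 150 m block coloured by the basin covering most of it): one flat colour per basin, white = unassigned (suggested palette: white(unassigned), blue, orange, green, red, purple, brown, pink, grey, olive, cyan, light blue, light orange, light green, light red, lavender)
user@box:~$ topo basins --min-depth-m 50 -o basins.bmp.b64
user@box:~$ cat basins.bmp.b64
<image width="64" height="64" href="data:image/bmp;base64,Qk12CAAAAAAAAHYAAAAoAAAAQAAAAEAAAAABAAQAAAAAAAAIAAATCwAAEwsAABAAAAAAAAAA////ALR3HwAOf/8ALKAsACgn1gC9Z5QAS1aMAMJ34wB/f38AIr28AM++FwDox64AeLv/AIrfmACWmP8A1bDFAEREREREEREREREiIiIiIiIiIiMzMzMzMzMzMzMzMzMRREREREERERERESIiIiIiIiIiIzMzMzMzMzMzMzMzMRFEEREREREREREREiIiIiIiIiIjMzMzMzMzMzMzMzERERERERERERERERERIiIiIiIiIiMzMzMzMzMzMzMzERERERERERERERERERIiIiIiIiIiIzMzMzMzMzMzMzMREREREREREREREREREiIiIiIiIiIjMzMzMzMzMzMzMRERERERERERERERIhIiIiIiIiIiIiIzMzMzMzMzMzMxERERERERERERERIiIiIiIiIiIiIiIzMzMzMzMzMzMxERERERERERERERIiIiIiIiIiIiIiIzMzMzMzMzMzMzERERERERERERESIiIiIiIiIiIiIiIjMzMzMzMzMzMzMRERERERERERESIiIiIiIiIiIiIiIiMzMxERETMzMzMxERERERERERERIiIiIiIiIiIiIiIiIzMxERERETMzMzERERERERERERIiIiIiIiIiIiIiIiEzMxERERERETMzMxERERERERERIiIiIiIiIiIiIiIiETMzEREREREREzMzEREREREREREiIiIiIiIiIiIiIiERERERERERERERMzERERERERERIiIiIiIiIiIiIiIiEREREREREREREREzERERERERERIiIiIiIiIiIiIiIiIhEREREREREREREREREREREREREiIiIiIiIiIiIiIiIiERERERERERERERERERERERERESIiIiIiIiIiIiIiIiIhERERERERERERERERERERERERIiIiIiIiIiIiIiIiIiERERERERERERERERERERERERESIiIiIiIiIiIiIiIhEREREREREREREREREREREREREREiIiIiIiIiIiIiIiERERERERERERERERERERERERERESIiIiIiIiIiIiIiERERERERERERERERERERERERERERIiIiIiIiIiIiIiIRERERERERERERERERERERERERERESIiIiIiIiIiIiIhERERERERERERERERERERERERERERERIiIiIiIiIiIiEREREREREREREREREREREREREREREREiIiIiIiIiIiIRERERERERERERERERERERERERERERERIiIiIiIiIiERERERERERERERERERERERERERERERERESIiIiIiIiERERERERERERERERERERERERERERERERERESIiIiIiIRERERERERERERERERERERERERERERERERESIiIiIiIhERERERERERERERERERERERERERERERERERIiIiIiIiERERERERERERERERERERERERERERERERERESIiIiIiIRERERERERERERERERERERERERERERERERERIiIiIiIhEREREREREREREREREREREREREREREREREREiIiIiIiERERERERERERERERERERERERERERERERERERIiIiIiIREREREREREREREREREREREREREREREREREREiIiIiIhERERERERERERERERERERERERERERERERERESIiIiIhEREREREREREREREREREREREREREREREREREREiIiIiERERERERERERERERERERERERERERERERERERERIiIiERERERERERERERERERERERERERERERERERERERESIiERERERERERERERERERERERERERERERERERERERERERERERERERERERERERERERERERERERERERERERERERERERERERERERERERERERERERERERERERERERERERERERERERERERERERERERERERERERERERERERERERERERERERERERERERERERERERERERERERERERERERERERERERERERERERERERERERERERERERERERERERERERERERERERERERERERERERERERERERERERERERERERERERERERERERERERERERERERERERERERERERERERERERERERERERERERERERERERERERERERERERERERERERERERERERERERERERERERERERERERERERERERERERERERERERERERERERERERERERERERERERERERERERERERERERERERERERERERERERERERERERERERERERERERERERERERERERERERERERERERERERERERERERERERERERERERERERERERERERERERERERERERERERERERERERERERERERERERERERERERERERERERERERERERERERERERERERERERERERERERERERERERERERERERERERERERERERERERERERERERERERERERERERERERERERERERERERERERERERERERERERERERERERERERERERERERERERERERERERERERERERERERERERERERERERERERERERERERERERERERERERERERERERERERERERERERERERERERERERERERERERERERERERERERERERERERERERERERERERERERERERERERERERERERERERERERERERERERERERERERERERERERERERERERERERERERERERERERERERERERERERERERERERERERERERERERERERERERERERERERERERERERER"/>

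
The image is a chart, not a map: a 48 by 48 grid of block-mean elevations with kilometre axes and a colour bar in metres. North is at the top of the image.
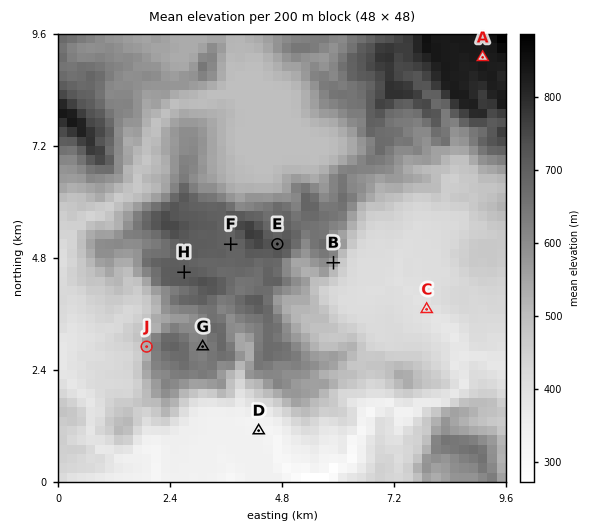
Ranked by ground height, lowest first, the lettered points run C B A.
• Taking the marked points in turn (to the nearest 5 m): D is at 335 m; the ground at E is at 705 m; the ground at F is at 690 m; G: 625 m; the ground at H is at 705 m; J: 530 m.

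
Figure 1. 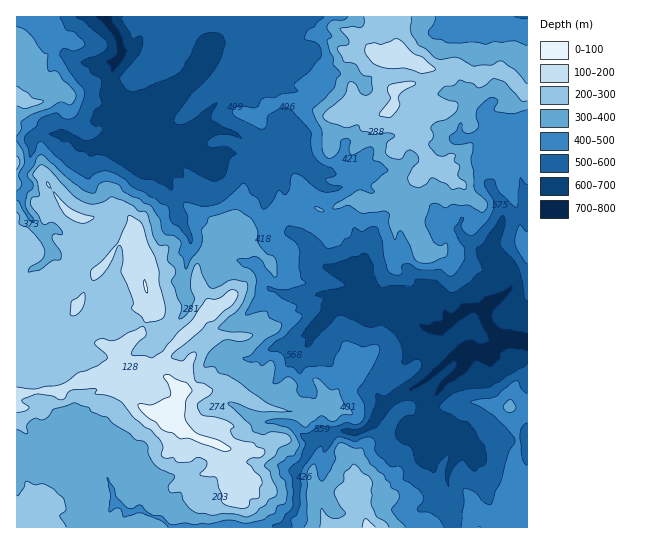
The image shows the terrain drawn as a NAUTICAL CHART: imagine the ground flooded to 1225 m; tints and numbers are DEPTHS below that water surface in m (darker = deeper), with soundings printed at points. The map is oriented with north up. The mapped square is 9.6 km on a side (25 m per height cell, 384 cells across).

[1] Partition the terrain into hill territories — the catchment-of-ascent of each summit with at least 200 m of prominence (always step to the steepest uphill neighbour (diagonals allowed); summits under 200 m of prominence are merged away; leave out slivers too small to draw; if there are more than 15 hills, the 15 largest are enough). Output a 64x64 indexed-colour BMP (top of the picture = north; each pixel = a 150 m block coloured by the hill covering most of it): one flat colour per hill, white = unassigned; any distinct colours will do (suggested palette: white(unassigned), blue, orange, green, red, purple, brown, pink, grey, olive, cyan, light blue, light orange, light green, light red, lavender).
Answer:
<image width="64" height="64" href="data:image/bmp;base64,Qk12CAAAAAAAAHYAAAAoAAAAQAAAAEAAAAABAAQAAAAAAAAIAAATCwAAEwsAABAAAAAAAAAA////ALR3HwAOf/8ALKAsACgn1gC9Z5QAS1aMAMJ34wB/f38AIr28AM++FwDox64AeLv/AIrfmACWmP8A1bDFABERERERERERERERERERERERMzMzMzMzMzMzMxEREREREREREREREREREREREREREREzMzMzMzMzMzMzERERERERERERERERERERERERERERERMzMzMzMzMzMzMREREREREREREREREREREREREREREREzMzMzMzMzMzMxERERERERERERERERERERERERERERETMzMzMzMzMzMzERERERERERERERERERERERERERERERMzMzMzMzMzMzMREREREREREREREREREREREREREREREzMzMzMzMzMzMxERERERERERERERERERERERERERERETMzMzMzMzMzMzEREREREREREREREREREREREREREREREzMzMzMzMzMzMxERERERERERERERERERERERERERERERMzMzMzMzMzMzEREREREREREREREREREREREREREREREzMzMzMzMzMzMxERERERERERERERERERERERERERERERMzMzMzMzMzMxEREREREREREREREREREREREREREREREREREzMzMzMxERERERERERERERERERERERERERERERERERERMzMzMRERERERERERERERERERERERERERERERERERERETMzMxERERERERERERERERERERERERERERERERERERERMzMzERERERERERERERERERERERERERERERERERERERERMzMRERERERERERERERERERERERERERERERERERERERERMzERERERERERERERERERERERERERERERERERERERERETMxERERERERERERERERERERERERERERERERERERERERExERERERERERERERERERERERERERERERERERERERERERERERERERERERERERERERERERERERERERERERERERERERERERERERERERERERERERERERERERERERERERERERERERERERERERERERERERERERERERERERERERERERERERERERERERERERERERERERERERERERERERERERERERERERERERERERERERERERERERERERERERERERERERERESIiERERERERERERERERERERERERERERERERERERERESIiIhERERERERERERERERERERERERERERERERERESIiIiIiIiIRERERERERERERERERERERERERERERERESIiIiIiIiIiERERERERERERERERERERERERERERERERIiIiIiIiIiIhEREREREREREREREREREREREREREREREiIiIiIiIiIiIREREREREREREREREREREREREREREREiIiIiIiIiIiIhEREREREREREREREREREREREREREiIiIiIiIiIiIiIhEREREREREREREREREREREREREREiIiIiIiIiIiIiIhEREREREREREREREREREREREREREiIiIiIiIiIiIiIiERERERERERERERERERERERERERESIiIiIiIiIiIiIiIRERERERERERERERERERERERERESIiIiIiIiIiIiIiIhEREREREREREREREREREREREREiIiIiIiIiIiIiIiIiERERERERERERERERERERERERESIiIiIiIiIiIiIiIiIhERERERERERERERERERERERESIiIiIiIiIiIiIiIiIiIiERERERERERERERERERERERIiIiIiIiIiIiIiIiIiIiIREREREREREREREREREREREiIiIiIiIiIiIiIiIiIiIhERERERERERERERERERERERIiIiIiIiIiIiIiIiIiIiERERERERERERERERERERERIiIiIiIiIiIiIiIiIiIiIREREREREREREREREREREREiIiIiIiIiIiIiIiIiIiIhEREREREREREREREREREREiIiIiIiIiIiIiIiIiIiIiERERERERERERERERERERERIiIiIiIiIiIiIiIiIiIiIREREREREREREREREREREREiIiIiIiIiIiIiIiIiIiIhERERERERERERERERERERESIiIiIiIiIiIiIiIiIiIiERERERERERERERERERERERIiIiIiIiIiIiIiIiIiIiIRERERERERERERERERERERESIiIiIiIiIiIiIiIiIiIhERERERERERERERERERERESIiIiIiIiIiIiIiIiIiIiERERERERERERERERERERERIiIiIiIiIiIiIiIiIiIiIRERERERERERERERERERERIiIiIiIiIiIiIiIiIiIiIhEREREREREREREREREREREiIiIiIiIiIiIiIiIiIiIiERERERERERERERERERERESIiIiIiIiIiIiIiIiIiIiIRERERERERERERERERERERIiIiIiIiIiIiIiIiIiIiIhERERERERERERERERERERERIiIiIiIiIiIiIiIiIiIiERERERERERERERERERERERERIiIiIiIiIiIiIiIiIiIREREREREREREREREREREREREiIiIiIiIiIiIiIiIiIhEREREREREREREREREREREREiIiIiIiIiIiIiIiIiIiEREREREREREREREREREREREiIiIiIiIiIiIiIiIiIiIRERERERERERERERERERERESIiIiIiIiIiIiIiIiIiIhERERERERERERERERERERERIiIiIiIiIiIiIiIiIiIi"/>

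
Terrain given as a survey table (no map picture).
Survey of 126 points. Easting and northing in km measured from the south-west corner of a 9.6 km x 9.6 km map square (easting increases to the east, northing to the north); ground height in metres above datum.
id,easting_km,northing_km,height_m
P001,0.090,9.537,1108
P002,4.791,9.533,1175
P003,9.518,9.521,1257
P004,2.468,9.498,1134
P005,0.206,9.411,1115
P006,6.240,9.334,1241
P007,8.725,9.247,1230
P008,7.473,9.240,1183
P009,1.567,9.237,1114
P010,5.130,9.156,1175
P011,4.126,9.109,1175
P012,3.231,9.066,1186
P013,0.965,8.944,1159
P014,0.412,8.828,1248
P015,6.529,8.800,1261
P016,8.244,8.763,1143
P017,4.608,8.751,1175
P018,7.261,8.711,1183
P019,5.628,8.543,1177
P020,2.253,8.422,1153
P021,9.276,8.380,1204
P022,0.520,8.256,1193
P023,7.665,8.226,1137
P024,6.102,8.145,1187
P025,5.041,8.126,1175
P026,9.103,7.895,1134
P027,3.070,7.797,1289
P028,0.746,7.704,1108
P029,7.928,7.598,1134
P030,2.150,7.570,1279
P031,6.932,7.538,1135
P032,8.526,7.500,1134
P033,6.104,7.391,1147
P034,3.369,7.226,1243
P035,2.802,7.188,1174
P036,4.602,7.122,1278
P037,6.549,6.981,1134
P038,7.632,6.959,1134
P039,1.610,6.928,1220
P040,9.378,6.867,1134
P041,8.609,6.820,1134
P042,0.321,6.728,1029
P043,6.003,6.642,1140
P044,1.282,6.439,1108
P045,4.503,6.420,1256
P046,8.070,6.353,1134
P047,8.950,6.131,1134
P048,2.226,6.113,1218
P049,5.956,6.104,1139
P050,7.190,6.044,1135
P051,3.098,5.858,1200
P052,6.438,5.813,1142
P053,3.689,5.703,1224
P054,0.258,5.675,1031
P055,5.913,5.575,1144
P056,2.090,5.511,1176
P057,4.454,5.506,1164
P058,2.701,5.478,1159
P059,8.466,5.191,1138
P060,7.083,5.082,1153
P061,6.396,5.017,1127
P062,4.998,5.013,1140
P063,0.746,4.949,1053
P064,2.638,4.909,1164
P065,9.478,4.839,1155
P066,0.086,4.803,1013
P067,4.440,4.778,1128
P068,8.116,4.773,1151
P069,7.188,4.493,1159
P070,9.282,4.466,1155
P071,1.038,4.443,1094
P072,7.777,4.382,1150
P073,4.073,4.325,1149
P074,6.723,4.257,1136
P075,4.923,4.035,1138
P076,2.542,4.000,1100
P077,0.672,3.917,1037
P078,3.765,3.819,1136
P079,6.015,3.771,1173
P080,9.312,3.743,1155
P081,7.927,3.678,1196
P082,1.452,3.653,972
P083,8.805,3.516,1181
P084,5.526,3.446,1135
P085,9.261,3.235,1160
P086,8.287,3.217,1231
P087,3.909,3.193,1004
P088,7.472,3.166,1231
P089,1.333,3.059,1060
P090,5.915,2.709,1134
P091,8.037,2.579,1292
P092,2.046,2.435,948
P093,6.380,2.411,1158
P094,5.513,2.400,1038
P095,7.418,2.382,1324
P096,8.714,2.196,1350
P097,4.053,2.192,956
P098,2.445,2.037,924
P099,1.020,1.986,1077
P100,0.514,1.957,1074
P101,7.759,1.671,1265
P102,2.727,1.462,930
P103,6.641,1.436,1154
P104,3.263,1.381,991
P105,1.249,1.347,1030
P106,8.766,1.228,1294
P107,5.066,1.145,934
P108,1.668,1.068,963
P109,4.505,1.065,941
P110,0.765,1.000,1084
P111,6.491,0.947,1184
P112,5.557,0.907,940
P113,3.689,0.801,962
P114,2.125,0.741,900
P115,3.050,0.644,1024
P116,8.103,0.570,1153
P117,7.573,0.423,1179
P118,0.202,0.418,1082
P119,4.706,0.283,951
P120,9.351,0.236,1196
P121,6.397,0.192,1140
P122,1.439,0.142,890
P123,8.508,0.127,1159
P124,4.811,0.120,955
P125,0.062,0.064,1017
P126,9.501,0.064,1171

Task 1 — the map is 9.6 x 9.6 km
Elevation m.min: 885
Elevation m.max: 1355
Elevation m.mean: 1130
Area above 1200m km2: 20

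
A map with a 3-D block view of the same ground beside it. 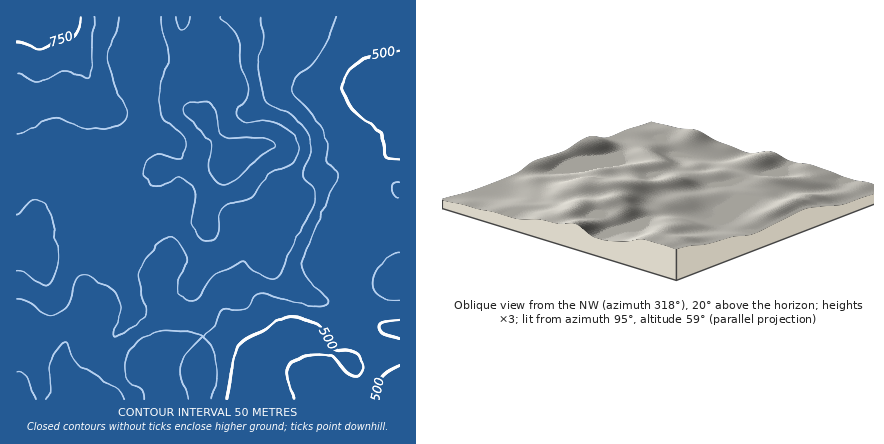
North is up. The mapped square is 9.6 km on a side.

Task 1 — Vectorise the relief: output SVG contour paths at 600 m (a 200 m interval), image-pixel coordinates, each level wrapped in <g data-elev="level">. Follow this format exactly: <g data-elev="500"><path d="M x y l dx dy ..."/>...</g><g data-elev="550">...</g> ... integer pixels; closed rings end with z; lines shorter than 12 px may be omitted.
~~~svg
<g data-elev="600"><path d="M16 299l12 3 18 12 8 1 8-5 7-6 3-8 3-12 3-6 4-2 6 0 23 12 7 8 2 8 0 8-7 22 1 2 4 0 19-12 9-10 1-6-8-28 0-10 4-8 18-22 7-4 4 1 6 5 9 16 0 6-7 12-2 8 2 12 6 5 6 1 4-2 17-23 28-16 3 1 11 10 11 5 8 1 6-2 10-24 23-44 3-16-2-6-9-6-2-4 8-28 0-8-3-6-14-17-8-5-17-6-5-8-6-32 5-26-3-24"/></g>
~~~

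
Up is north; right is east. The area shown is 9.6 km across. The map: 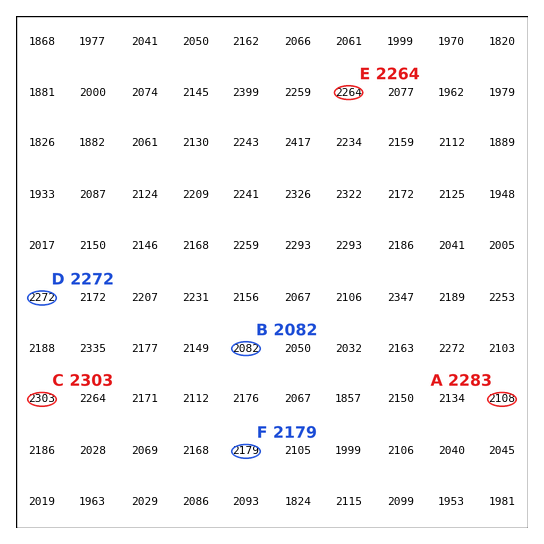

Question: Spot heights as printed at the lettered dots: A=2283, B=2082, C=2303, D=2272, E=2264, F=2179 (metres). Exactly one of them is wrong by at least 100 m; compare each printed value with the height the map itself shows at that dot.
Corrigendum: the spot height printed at A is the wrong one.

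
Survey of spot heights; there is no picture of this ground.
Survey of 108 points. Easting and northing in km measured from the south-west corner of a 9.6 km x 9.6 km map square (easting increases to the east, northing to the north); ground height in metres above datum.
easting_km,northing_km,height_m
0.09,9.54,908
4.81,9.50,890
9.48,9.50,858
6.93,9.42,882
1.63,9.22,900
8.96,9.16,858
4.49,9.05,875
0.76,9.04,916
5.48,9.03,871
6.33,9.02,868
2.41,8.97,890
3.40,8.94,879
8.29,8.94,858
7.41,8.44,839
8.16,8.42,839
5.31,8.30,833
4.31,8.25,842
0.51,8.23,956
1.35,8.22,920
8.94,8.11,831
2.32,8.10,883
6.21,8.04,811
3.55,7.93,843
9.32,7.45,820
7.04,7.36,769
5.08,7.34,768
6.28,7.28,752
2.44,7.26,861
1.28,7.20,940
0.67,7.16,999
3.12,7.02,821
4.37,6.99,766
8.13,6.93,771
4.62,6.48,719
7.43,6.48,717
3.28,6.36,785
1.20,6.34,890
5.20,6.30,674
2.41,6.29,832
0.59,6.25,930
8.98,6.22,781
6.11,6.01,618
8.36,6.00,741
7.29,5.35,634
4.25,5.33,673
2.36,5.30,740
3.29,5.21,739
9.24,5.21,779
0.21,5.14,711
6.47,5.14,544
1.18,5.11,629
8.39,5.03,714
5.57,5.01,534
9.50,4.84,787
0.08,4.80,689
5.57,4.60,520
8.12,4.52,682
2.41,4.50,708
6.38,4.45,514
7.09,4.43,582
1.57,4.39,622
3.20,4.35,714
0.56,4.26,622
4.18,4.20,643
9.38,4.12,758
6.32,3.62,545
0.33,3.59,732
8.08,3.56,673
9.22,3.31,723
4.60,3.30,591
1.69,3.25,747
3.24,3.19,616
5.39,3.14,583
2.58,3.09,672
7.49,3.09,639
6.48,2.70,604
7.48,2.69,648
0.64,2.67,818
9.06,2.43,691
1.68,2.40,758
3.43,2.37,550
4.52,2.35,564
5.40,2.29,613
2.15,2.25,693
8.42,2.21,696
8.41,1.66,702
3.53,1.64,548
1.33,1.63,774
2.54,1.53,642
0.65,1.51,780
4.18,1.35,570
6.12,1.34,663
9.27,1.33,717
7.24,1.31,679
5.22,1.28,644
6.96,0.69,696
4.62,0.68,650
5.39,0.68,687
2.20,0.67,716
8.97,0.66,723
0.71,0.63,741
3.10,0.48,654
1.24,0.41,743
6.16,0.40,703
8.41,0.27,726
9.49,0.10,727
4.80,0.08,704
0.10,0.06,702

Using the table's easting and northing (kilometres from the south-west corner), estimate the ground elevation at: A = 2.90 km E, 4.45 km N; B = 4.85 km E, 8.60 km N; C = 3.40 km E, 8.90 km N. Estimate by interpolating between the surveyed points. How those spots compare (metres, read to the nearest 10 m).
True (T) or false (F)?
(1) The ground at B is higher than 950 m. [F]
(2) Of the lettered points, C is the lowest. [F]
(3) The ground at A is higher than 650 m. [T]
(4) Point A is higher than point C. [F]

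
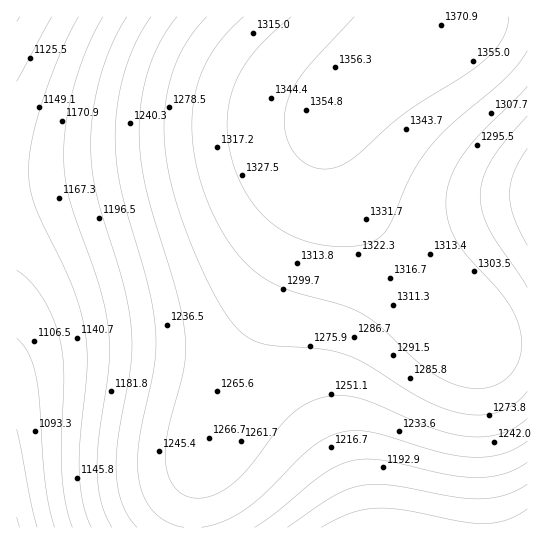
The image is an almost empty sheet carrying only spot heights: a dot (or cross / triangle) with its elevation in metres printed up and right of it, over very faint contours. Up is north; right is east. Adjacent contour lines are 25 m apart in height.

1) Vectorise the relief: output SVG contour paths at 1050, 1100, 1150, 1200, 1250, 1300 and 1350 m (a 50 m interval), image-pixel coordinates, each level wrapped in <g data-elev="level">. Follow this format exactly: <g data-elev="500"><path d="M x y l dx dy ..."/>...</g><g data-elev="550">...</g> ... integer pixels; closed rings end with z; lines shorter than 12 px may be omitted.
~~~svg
<g data-elev="1100"><path d="M17 338l6 7 6 9 7 23 3 24 6 81 4 25 6 20"/></g><g data-elev="1150"><path d="M321 527l28-13 22-5 30 1 60 11 22 3 23-4 21-11"/><path d="M78 17l-19 38-17 48-10 39-3 31 1 16 5 17 36 78 8 23 6 22 2 18 0 20-7 72-1 32 4 31 8 25"/></g><g data-elev="1200"><path d="M255 527l21-14 46-38 15-9 14-5 14-2 16 1 66 15 28 3 15-1 13-3 12-5 12-7"/><path d="M127 17l-15 28-12 33-7 36-2 35 1 22 4 23 26 87 8 40 2 21-1 20-13 75-2 33 2 17 4 16 7 14 8 10"/></g><g data-elev="1250"><path d="M527 245l-13-28-4-23 1-11 3-10 13-25"/><path d="M177 17l-16 24-12 28-7 30-3 32 2 28 5 28 31 106 8 41 1 17-2 16-15 59-4 23 2 22 3 10 5 7 10 7 12 3 13-2 13-6 12-8 11-11 32-42 13-15 16-11 19-6 17-1 18 3 69 28 19 6 17 3 17 1 16-3 15-6 13-10"/></g><g data-elev="1300"><path d="M243 17l-20 21-16 22-10 25-5 26 1 30 5 31 11 32 14 30 19 25 23 20 24 11 52 15 20 8 20 14 31 30 16 13 18 11 19 6 12 2 10-1 10-3 9-6 7-8 5-9 3-11 1-12-4-17-10-19-11-15-31-34-13-19-6-22-1-12 1-12 8-20 13-22 15-16 44-45"/></g><g data-elev="1350"><path d="M354 17l-51 56-11 17-6 16-1 21 5 19 12 15 15 7 16 0 16-7 56-48 73-47 13-12 10-12 6-13 2-12"/></g>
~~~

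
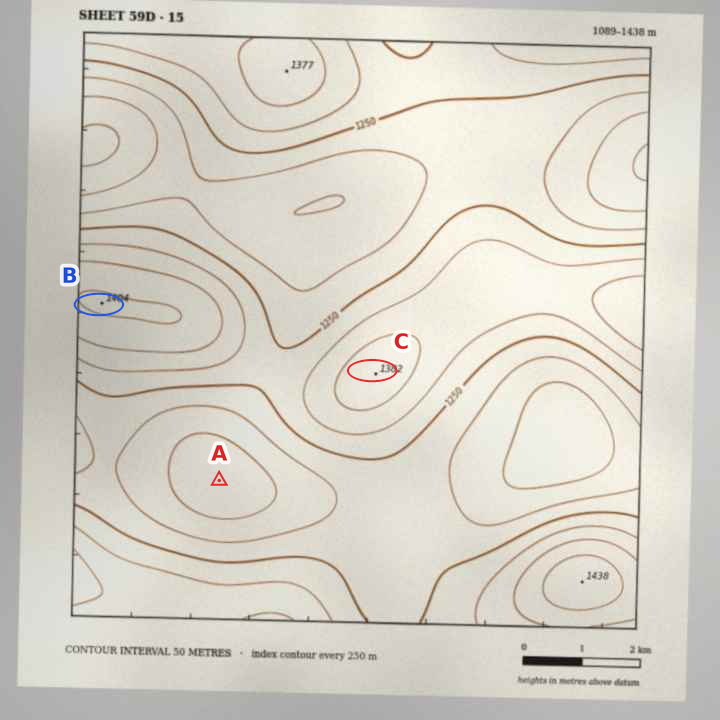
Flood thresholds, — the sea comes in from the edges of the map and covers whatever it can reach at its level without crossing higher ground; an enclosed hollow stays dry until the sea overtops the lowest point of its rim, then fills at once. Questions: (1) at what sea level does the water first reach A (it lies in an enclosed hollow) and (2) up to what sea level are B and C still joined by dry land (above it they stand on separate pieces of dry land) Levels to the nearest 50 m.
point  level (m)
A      1200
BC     1250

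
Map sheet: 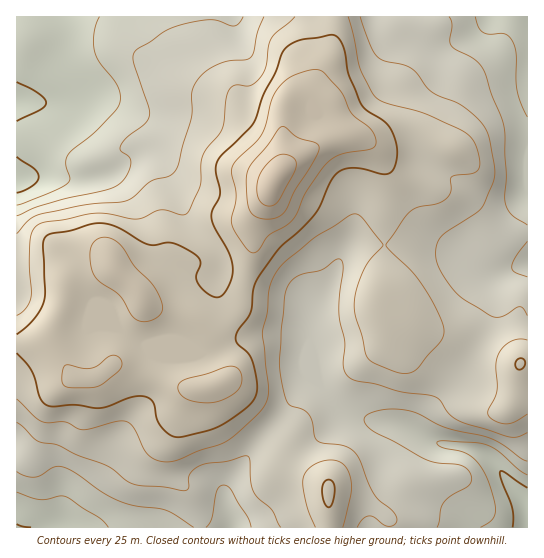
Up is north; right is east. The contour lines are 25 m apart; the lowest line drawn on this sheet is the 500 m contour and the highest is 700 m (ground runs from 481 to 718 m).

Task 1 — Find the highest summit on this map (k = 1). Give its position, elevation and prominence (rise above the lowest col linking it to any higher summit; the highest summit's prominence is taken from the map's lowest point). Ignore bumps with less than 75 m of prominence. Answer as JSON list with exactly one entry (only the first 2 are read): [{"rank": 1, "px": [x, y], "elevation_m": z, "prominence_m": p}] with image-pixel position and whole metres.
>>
[{"rank": 1, "px": [273, 182], "elevation_m": 718, "prominence_m": 237}]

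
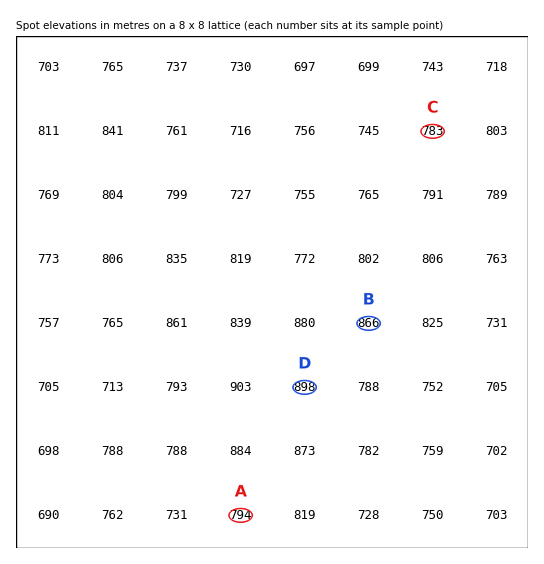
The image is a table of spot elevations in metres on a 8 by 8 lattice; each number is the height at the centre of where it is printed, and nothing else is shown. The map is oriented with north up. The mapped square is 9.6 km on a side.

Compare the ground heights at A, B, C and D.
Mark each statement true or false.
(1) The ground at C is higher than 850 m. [false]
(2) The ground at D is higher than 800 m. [true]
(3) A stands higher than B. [false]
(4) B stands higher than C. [true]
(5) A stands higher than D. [false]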